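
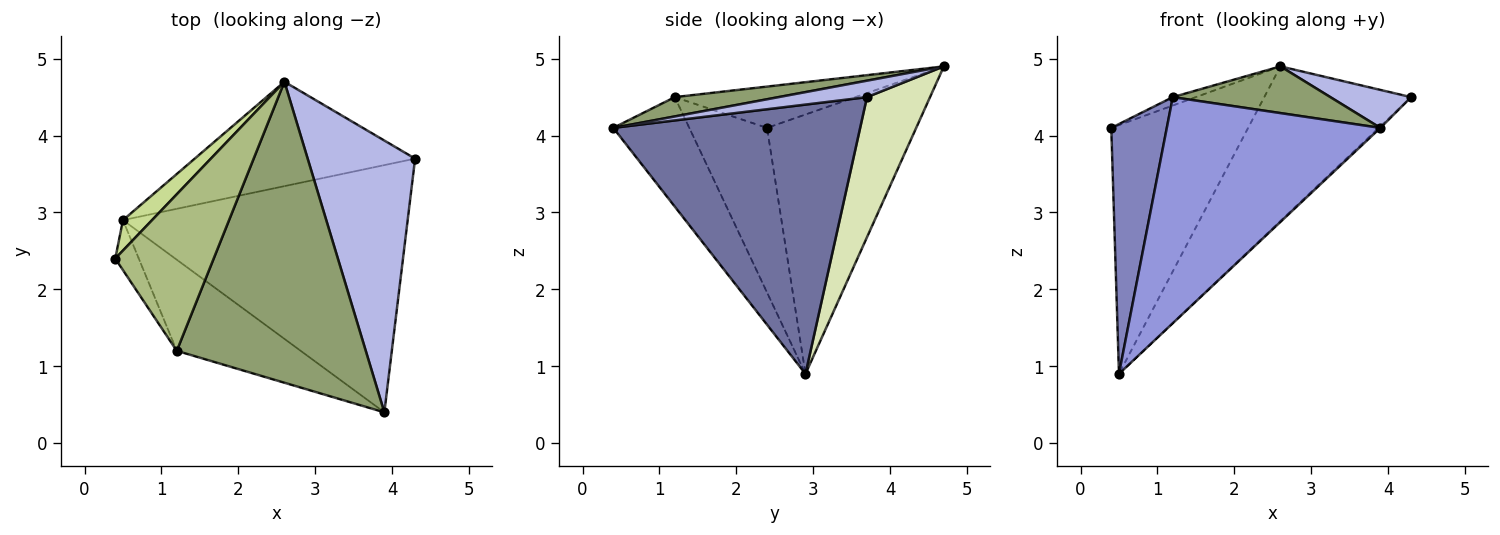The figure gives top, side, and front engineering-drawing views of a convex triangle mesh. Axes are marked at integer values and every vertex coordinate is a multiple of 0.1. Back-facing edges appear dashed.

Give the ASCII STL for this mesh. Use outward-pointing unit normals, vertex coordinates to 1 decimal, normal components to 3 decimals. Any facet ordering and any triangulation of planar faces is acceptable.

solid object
 facet normal 0.687 0.005 -0.726
  outer loop
   vertex 0.5 2.9 0.9
   vertex 4.3 3.7 4.5
   vertex 3.9 0.4 4.1
  endloop
 endfacet
 facet normal -0.808 -0.577 -0.115
  outer loop
   vertex 1.2 1.2 4.5
   vertex 0.4 2.4 4.1
   vertex 0.5 2.9 0.9
  endloop
 endfacet
 facet normal -0.314 -0.881 -0.355
  outer loop
   vertex 1.2 1.2 4.5
   vertex 0.5 2.9 0.9
   vertex 3.9 0.4 4.1
  endloop
 endfacet
 facet normal 0.150 -0.137 0.979
  outer loop
   vertex 2.6 4.7 4.9
   vertex 3.9 0.4 4.1
   vertex 4.3 3.7 4.5
  endloop
 endfacet
 facet normal 0.100 -0.153 0.983
  outer loop
   vertex 2.6 4.7 4.9
   vertex 1.2 1.2 4.5
   vertex 3.9 0.4 4.1
  endloop
 endfacet
 facet normal -0.386 0.049 0.921
  outer loop
   vertex 2.6 4.7 4.9
   vertex 0.4 2.4 4.1
   vertex 1.2 1.2 4.5
  endloop
 endfacet
 facet normal -0.734 0.674 0.082
  outer loop
   vertex 2.6 4.7 4.9
   vertex 0.5 2.9 0.9
   vertex 0.4 2.4 4.1
  endloop
 endfacet
 facet normal 0.335 0.781 -0.527
  outer loop
   vertex 2.6 4.7 4.9
   vertex 4.3 3.7 4.5
   vertex 0.5 2.9 0.9
  endloop
 endfacet
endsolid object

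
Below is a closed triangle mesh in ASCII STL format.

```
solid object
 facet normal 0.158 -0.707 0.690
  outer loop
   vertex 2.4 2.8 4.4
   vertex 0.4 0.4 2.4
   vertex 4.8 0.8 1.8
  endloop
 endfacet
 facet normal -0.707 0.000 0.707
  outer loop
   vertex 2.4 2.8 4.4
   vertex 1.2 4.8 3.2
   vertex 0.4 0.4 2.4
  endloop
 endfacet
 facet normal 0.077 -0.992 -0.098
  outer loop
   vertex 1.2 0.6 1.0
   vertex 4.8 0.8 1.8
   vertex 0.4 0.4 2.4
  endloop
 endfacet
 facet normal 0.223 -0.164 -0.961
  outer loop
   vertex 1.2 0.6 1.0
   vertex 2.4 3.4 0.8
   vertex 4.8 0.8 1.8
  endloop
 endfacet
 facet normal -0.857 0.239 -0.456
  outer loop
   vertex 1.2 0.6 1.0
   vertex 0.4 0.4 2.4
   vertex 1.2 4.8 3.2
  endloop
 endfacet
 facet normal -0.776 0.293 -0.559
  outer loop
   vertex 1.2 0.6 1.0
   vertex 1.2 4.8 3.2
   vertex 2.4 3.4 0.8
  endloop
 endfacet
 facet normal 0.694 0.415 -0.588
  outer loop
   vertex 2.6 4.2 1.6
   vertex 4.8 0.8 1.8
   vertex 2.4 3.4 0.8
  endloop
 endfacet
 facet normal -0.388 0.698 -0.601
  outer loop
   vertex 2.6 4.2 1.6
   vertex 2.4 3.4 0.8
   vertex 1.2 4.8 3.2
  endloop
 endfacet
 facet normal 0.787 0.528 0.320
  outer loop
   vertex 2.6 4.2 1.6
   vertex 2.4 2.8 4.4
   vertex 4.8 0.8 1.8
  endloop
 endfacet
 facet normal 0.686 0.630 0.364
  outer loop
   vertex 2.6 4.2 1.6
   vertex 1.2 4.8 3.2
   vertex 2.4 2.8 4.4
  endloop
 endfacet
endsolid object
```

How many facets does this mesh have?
10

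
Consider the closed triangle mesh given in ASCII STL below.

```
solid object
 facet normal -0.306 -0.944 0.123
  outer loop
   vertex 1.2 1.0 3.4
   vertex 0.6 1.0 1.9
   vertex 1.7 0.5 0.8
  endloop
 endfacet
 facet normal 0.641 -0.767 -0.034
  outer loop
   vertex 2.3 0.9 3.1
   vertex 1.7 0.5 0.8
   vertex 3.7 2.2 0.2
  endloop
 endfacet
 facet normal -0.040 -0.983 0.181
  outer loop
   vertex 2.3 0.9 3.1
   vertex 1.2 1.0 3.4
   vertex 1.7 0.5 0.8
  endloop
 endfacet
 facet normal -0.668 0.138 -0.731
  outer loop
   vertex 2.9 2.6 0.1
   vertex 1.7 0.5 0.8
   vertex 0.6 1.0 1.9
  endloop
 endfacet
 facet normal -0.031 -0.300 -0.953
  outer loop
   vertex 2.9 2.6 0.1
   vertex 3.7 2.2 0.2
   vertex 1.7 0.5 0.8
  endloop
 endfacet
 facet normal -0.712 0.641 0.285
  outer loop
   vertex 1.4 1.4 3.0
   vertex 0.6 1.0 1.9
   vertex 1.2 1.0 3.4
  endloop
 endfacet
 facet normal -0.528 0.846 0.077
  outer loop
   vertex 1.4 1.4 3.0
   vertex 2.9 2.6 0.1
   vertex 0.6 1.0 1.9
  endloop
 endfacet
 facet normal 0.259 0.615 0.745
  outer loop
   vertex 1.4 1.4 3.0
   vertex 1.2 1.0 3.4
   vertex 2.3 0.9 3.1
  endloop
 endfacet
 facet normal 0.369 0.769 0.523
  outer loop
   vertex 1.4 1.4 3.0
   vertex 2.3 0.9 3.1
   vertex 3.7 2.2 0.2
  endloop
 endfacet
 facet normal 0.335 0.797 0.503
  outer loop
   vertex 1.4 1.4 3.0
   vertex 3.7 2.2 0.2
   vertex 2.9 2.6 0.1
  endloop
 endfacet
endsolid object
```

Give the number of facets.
10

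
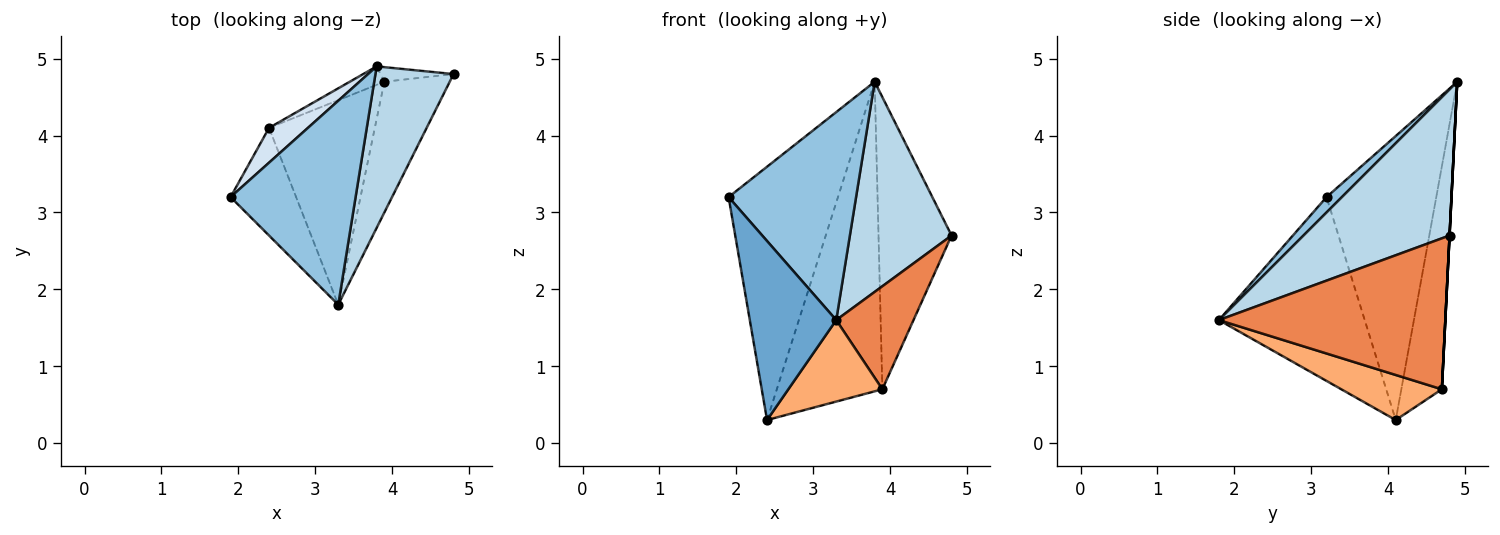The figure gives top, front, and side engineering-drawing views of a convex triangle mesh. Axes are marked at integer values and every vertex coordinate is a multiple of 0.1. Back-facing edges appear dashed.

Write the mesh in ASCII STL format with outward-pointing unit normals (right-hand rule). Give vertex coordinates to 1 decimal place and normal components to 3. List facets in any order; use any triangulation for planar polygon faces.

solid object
 facet normal -0.822 -0.487 -0.293
  outer loop
   vertex 2.4 4.1 0.3
   vertex 3.3 1.8 1.6
   vertex 1.9 3.2 3.2
  endloop
 endfacet
 facet normal 0.086 -0.711 0.698
  outer loop
   vertex 3.8 4.9 4.7
   vertex 1.9 3.2 3.2
   vertex 3.3 1.8 1.6
  endloop
 endfacet
 facet normal 0.752 -0.523 0.402
  outer loop
   vertex 3.8 4.9 4.7
   vertex 3.3 1.8 1.6
   vertex 4.8 4.8 2.7
  endloop
 endfacet
 facet normal -0.705 0.703 0.097
  outer loop
   vertex 3.8 4.9 4.7
   vertex 2.4 4.1 0.3
   vertex 1.9 3.2 3.2
  endloop
 endfacet
 facet normal 0.876 -0.299 -0.379
  outer loop
   vertex 3.9 4.7 0.7
   vertex 4.8 4.8 2.7
   vertex 3.3 1.8 1.6
  endloop
 endfacet
 facet normal 0.368 -0.344 -0.864
  outer loop
   vertex 3.9 4.7 0.7
   vertex 3.3 1.8 1.6
   vertex 2.4 4.1 0.3
  endloop
 endfacet
 facet normal 0.000 0.999 -0.050
  outer loop
   vertex 3.9 4.7 0.7
   vertex 3.8 4.9 4.7
   vertex 4.8 4.8 2.7
  endloop
 endfacet
 facet normal -0.358 0.932 -0.056
  outer loop
   vertex 3.9 4.7 0.7
   vertex 2.4 4.1 0.3
   vertex 3.8 4.9 4.7
  endloop
 endfacet
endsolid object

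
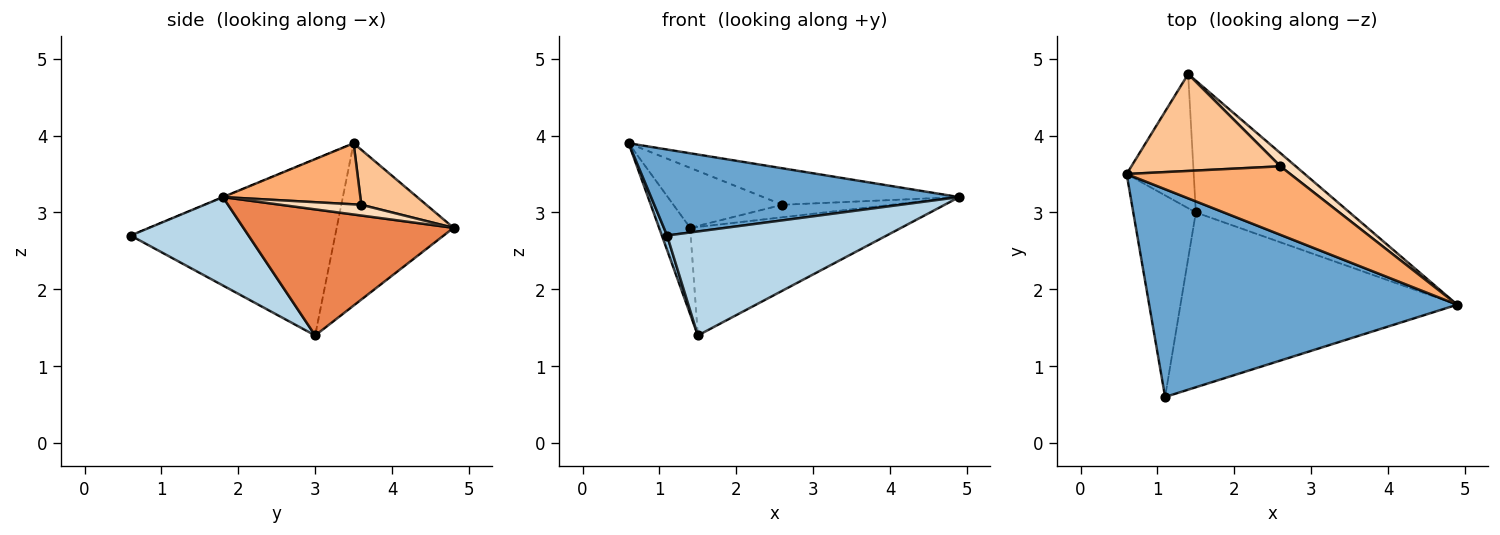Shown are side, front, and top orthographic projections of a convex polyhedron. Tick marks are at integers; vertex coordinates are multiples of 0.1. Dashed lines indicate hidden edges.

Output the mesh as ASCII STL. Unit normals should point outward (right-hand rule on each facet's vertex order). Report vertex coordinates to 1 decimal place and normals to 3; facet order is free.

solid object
 facet normal -0.001 -0.382 0.924
  outer loop
   vertex 1.1 0.6 2.7
   vertex 4.9 1.8 3.2
   vertex 0.6 3.5 3.9
  endloop
 endfacet
 facet normal -0.942 -0.024 -0.334
  outer loop
   vertex 1.5 3.0 1.4
   vertex 1.1 0.6 2.7
   vertex 0.6 3.5 3.9
  endloop
 endfacet
 facet normal 0.265 -0.493 -0.829
  outer loop
   vertex 1.5 3.0 1.4
   vertex 4.9 1.8 3.2
   vertex 1.1 0.6 2.7
  endloop
 endfacet
 facet normal -0.898 0.239 -0.371
  outer loop
   vertex 1.4 4.8 2.8
   vertex 1.5 3.0 1.4
   vertex 0.6 3.5 3.9
  endloop
 endfacet
 facet normal 0.535 0.537 -0.652
  outer loop
   vertex 1.4 4.8 2.8
   vertex 4.9 1.8 3.2
   vertex 1.5 3.0 1.4
  endloop
 endfacet
 facet normal 0.313 0.446 0.838
  outer loop
   vertex 2.6 3.6 3.1
   vertex 0.6 3.5 3.9
   vertex 4.9 1.8 3.2
  endloop
 endfacet
 facet normal 0.299 0.502 0.811
  outer loop
   vertex 2.6 3.6 3.1
   vertex 1.4 4.8 2.8
   vertex 0.6 3.5 3.9
  endloop
 endfacet
 facet normal 0.453 0.614 0.647
  outer loop
   vertex 2.6 3.6 3.1
   vertex 4.9 1.8 3.2
   vertex 1.4 4.8 2.8
  endloop
 endfacet
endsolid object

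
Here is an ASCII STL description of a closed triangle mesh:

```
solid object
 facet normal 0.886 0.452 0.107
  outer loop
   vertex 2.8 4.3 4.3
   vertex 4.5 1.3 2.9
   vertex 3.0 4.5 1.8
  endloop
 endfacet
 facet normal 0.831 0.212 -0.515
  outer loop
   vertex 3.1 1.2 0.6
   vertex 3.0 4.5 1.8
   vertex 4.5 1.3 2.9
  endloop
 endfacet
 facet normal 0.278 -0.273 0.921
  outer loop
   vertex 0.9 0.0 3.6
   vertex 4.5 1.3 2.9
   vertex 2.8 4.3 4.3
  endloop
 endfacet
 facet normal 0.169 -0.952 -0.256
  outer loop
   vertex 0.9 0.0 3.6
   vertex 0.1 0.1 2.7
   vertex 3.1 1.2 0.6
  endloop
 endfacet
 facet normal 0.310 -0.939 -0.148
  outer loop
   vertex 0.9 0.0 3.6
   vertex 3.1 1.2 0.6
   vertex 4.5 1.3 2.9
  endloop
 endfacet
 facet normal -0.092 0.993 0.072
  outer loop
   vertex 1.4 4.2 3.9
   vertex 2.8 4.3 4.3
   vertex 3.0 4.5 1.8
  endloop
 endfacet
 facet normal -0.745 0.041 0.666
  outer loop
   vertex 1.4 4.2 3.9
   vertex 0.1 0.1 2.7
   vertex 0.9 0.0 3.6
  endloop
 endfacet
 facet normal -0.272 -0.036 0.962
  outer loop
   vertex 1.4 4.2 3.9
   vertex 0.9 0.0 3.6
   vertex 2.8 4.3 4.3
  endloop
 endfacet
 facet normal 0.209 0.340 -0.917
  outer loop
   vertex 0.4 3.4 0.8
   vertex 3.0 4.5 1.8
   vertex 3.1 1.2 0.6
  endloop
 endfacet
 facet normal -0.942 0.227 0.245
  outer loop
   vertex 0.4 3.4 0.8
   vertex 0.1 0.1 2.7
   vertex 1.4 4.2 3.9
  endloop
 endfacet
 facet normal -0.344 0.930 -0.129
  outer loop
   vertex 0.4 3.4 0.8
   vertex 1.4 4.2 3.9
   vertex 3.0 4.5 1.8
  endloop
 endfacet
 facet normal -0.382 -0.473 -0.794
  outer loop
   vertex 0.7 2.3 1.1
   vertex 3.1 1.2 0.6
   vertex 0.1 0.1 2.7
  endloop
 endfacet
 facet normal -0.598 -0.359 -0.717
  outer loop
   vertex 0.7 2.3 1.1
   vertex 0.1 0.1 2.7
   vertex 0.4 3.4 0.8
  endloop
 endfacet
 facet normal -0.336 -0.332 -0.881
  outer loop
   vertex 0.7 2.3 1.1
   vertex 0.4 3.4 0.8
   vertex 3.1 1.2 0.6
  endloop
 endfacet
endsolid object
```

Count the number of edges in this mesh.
21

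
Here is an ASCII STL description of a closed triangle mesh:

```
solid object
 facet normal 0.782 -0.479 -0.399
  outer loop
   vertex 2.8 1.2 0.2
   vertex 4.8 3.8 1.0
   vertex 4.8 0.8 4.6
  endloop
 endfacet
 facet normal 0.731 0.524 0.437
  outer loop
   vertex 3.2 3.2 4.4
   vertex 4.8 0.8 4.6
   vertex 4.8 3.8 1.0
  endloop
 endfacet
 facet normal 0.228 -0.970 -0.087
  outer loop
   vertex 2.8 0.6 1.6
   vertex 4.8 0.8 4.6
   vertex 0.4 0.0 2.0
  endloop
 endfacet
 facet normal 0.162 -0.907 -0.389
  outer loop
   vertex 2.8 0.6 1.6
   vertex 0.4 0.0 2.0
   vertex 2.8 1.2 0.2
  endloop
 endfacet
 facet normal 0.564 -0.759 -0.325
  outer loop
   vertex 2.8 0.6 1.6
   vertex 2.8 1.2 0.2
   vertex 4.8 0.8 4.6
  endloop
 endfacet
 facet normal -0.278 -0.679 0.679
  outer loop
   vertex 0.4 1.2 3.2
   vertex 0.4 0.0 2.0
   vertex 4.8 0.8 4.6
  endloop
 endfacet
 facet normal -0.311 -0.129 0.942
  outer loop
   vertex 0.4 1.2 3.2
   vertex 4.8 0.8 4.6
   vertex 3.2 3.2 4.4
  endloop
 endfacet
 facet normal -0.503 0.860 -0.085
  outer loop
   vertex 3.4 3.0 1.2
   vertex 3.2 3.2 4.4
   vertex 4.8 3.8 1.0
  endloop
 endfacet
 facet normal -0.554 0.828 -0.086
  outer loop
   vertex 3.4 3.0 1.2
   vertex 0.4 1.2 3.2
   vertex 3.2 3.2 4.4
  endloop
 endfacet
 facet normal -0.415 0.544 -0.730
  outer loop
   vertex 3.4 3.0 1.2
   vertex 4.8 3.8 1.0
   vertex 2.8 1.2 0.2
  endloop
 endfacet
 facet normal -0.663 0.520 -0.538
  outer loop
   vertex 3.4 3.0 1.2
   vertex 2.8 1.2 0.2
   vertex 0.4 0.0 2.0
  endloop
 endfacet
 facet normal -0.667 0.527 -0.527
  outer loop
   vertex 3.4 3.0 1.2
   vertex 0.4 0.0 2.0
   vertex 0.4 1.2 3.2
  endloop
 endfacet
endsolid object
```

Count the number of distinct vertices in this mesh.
8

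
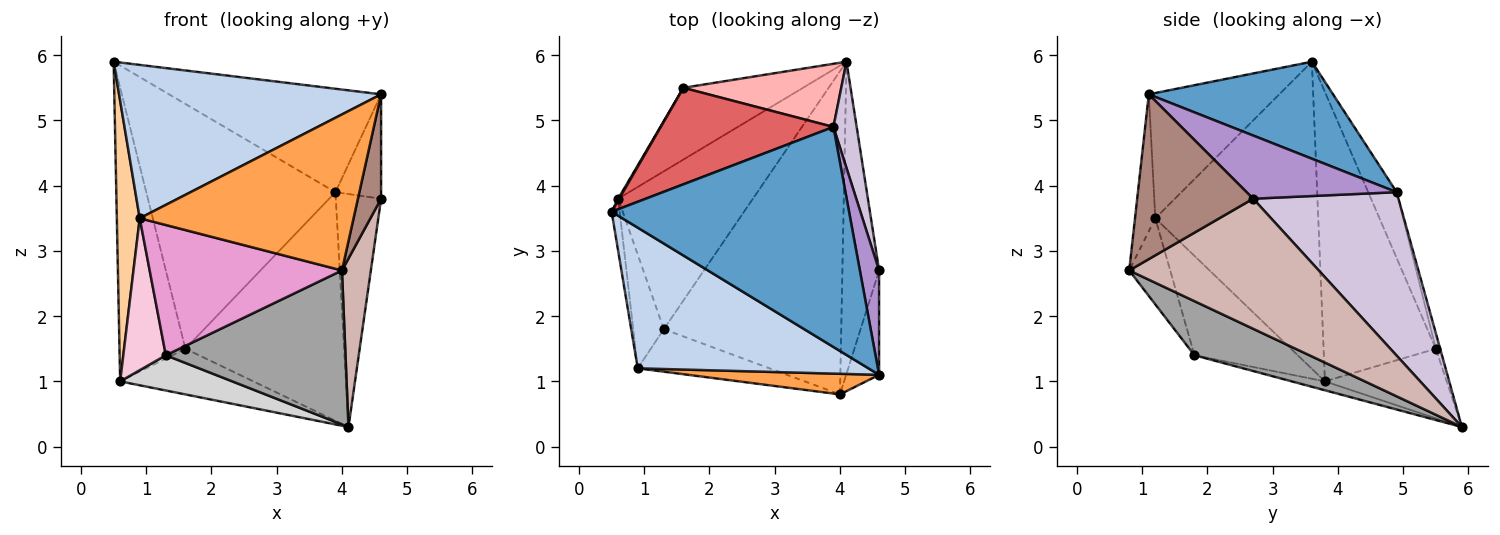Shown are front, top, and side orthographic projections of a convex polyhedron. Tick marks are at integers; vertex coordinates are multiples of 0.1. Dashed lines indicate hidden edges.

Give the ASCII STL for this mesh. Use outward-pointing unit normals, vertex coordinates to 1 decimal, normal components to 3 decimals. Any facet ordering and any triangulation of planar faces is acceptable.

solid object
 facet normal 0.347 0.399 0.849
  outer loop
   vertex 3.9 4.9 3.9
   vertex 0.5 3.6 5.9
   vertex 4.6 1.1 5.4
  endloop
 endfacet
 facet normal -0.345 -0.692 0.634
  outer loop
   vertex 0.9 1.2 3.5
   vertex 4.6 1.1 5.4
   vertex 0.5 3.6 5.9
  endloop
 endfacet
 facet normal -0.094 -0.987 0.130
  outer loop
   vertex 0.9 1.2 3.5
   vertex 4.0 0.8 2.7
   vertex 4.6 1.1 5.4
  endloop
 endfacet
 facet normal -0.990 -0.139 -0.026
  outer loop
   vertex 0.9 1.2 3.5
   vertex 0.5 3.6 5.9
   vertex 0.6 3.8 1.0
  endloop
 endfacet
 facet normal -0.862 0.506 0.003
  outer loop
   vertex 1.6 5.5 1.5
   vertex 0.6 3.8 1.0
   vertex 0.5 3.6 5.9
  endloop
 endfacet
 facet normal -0.441 0.482 -0.757
  outer loop
   vertex 1.6 5.5 1.5
   vertex 4.1 5.9 0.3
   vertex 0.6 3.8 1.0
  endloop
 endfacet
 facet normal -0.139 0.921 0.363
  outer loop
   vertex 1.6 5.5 1.5
   vertex 0.5 3.6 5.9
   vertex 3.9 4.9 3.9
  endloop
 endfacet
 facet normal -0.026 0.964 0.266
  outer loop
   vertex 1.6 5.5 1.5
   vertex 3.9 4.9 3.9
   vertex 4.1 5.9 0.3
  endloop
 endfacet
 facet normal 0.919 0.280 0.280
  outer loop
   vertex 4.6 2.7 3.8
   vertex 3.9 4.9 3.9
   vertex 4.6 1.1 5.4
  endloop
 endfacet
 facet normal 0.946 0.295 0.134
  outer loop
   vertex 4.6 2.7 3.8
   vertex 4.1 5.9 0.3
   vertex 3.9 4.9 3.9
  endloop
 endfacet
 facet normal 0.962 -0.192 -0.192
  outer loop
   vertex 4.6 2.7 3.8
   vertex 4.6 1.1 5.4
   vertex 4.0 0.8 2.7
  endloop
 endfacet
 facet normal 0.952 -0.145 -0.269
  outer loop
   vertex 4.6 2.7 3.8
   vertex 4.0 0.8 2.7
   vertex 4.1 5.9 0.3
  endloop
 endfacet
 facet normal -0.199 -0.932 -0.304
  outer loop
   vertex 1.3 1.8 1.4
   vertex 4.0 0.8 2.7
   vertex 0.9 1.2 3.5
  endloop
 endfacet
 facet normal -0.889 -0.366 -0.274
  outer loop
   vertex 1.3 1.8 1.4
   vertex 0.9 1.2 3.5
   vertex 0.6 3.8 1.0
  endloop
 endfacet
 facet normal 0.265 -0.415 -0.870
  outer loop
   vertex 1.3 1.8 1.4
   vertex 4.1 5.9 0.3
   vertex 4.0 0.8 2.7
  endloop
 endfacet
 facet normal -0.064 -0.217 -0.974
  outer loop
   vertex 1.3 1.8 1.4
   vertex 0.6 3.8 1.0
   vertex 4.1 5.9 0.3
  endloop
 endfacet
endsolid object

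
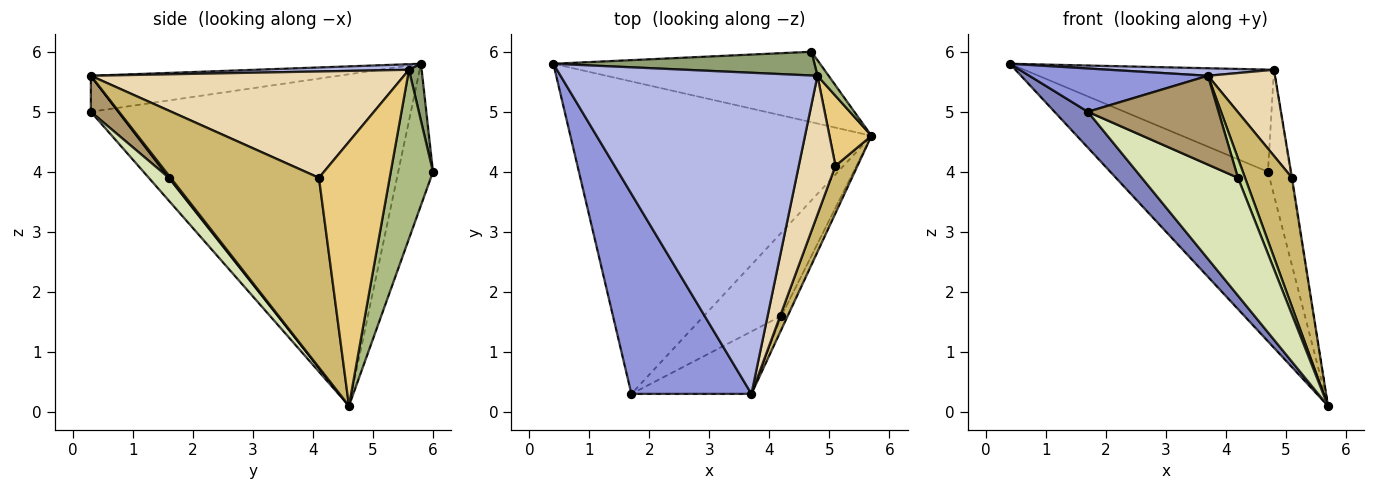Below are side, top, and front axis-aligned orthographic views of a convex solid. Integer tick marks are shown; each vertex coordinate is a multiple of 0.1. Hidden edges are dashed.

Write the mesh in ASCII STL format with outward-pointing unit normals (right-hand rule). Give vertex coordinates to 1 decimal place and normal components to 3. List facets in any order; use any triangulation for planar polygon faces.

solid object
 facet normal -0.199 0.905 -0.376
  outer loop
   vertex 4.7 6.0 4.0
   vertex 5.7 4.6 0.1
   vertex 0.4 5.8 5.8
  endloop
 endfacet
 facet normal -0.738 -0.077 -0.670
  outer loop
   vertex 1.7 0.3 5.0
   vertex 0.4 5.8 5.8
   vertex 5.7 4.6 0.1
  endloop
 endfacet
 facet normal -0.281 -0.203 0.938
  outer loop
   vertex 1.7 0.3 5.0
   vertex 3.7 0.3 5.6
   vertex 0.4 5.8 5.8
  endloop
 endfacet
 facet normal 0.022 -0.023 0.999
  outer loop
   vertex 4.8 5.6 5.7
   vertex 0.4 5.8 5.8
   vertex 3.7 0.3 5.6
  endloop
 endfacet
 facet normal 0.049 0.973 0.226
  outer loop
   vertex 4.8 5.6 5.7
   vertex 4.7 6.0 4.0
   vertex 0.4 5.8 5.8
  endloop
 endfacet
 facet normal 0.882 0.468 0.058
  outer loop
   vertex 4.8 5.6 5.7
   vertex 5.7 4.6 0.1
   vertex 4.7 6.0 4.0
  endloop
 endfacet
 facet normal 0.198 -0.806 -0.558
  outer loop
   vertex 4.2 1.6 3.9
   vertex 5.7 4.6 0.1
   vertex 3.7 0.3 5.6
  endloop
 endfacet
 facet normal 0.168 -0.805 -0.569
  outer loop
   vertex 4.2 1.6 3.9
   vertex 1.7 0.3 5.0
   vertex 5.7 4.6 0.1
  endloop
 endfacet
 facet normal 0.170 -0.806 -0.567
  outer loop
   vertex 4.2 1.6 3.9
   vertex 3.7 0.3 5.6
   vertex 1.7 0.3 5.0
  endloop
 endfacet
 facet normal 0.948 -0.300 0.110
  outer loop
   vertex 5.1 4.1 3.9
   vertex 3.7 0.3 5.6
   vertex 5.7 4.6 0.1
  endloop
 endfacet
 facet normal 0.988 0.009 0.157
  outer loop
   vertex 5.1 4.1 3.9
   vertex 5.7 4.6 0.1
   vertex 4.8 5.6 5.7
  endloop
 endfacet
 facet normal 0.927 -0.198 0.320
  outer loop
   vertex 5.1 4.1 3.9
   vertex 4.8 5.6 5.7
   vertex 3.7 0.3 5.6
  endloop
 endfacet
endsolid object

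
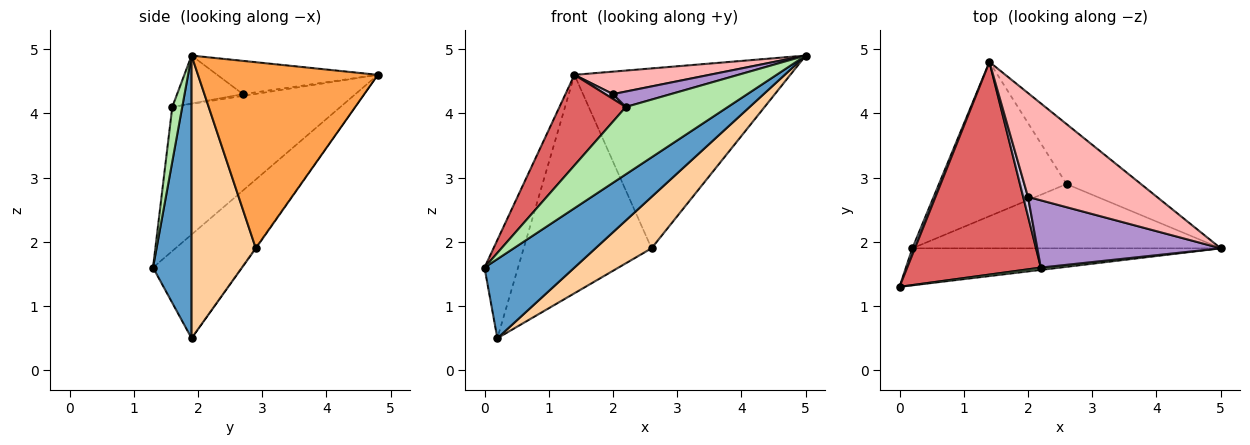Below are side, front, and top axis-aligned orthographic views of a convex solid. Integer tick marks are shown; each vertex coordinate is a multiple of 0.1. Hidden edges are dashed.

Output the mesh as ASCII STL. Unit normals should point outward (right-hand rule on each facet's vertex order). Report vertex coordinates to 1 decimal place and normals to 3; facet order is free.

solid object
 facet normal 0.362 -0.844 -0.395
  outer loop
   vertex 0.2 1.9 0.5
   vertex 5.0 1.9 4.9
   vertex 0.0 1.3 1.6
  endloop
 endfacet
 facet normal -0.935 0.354 0.023
  outer loop
   vertex 0.2 1.9 0.5
   vertex 0.0 1.3 1.6
   vertex 1.4 4.8 4.6
  endloop
 endfacet
 facet normal 0.620 0.744 -0.248
  outer loop
   vertex 2.6 2.9 1.9
   vertex 1.4 4.8 4.6
   vertex 5.0 1.9 4.9
  endloop
 endfacet
 facet normal 0.582 -0.508 -0.635
  outer loop
   vertex 2.6 2.9 1.9
   vertex 5.0 1.9 4.9
   vertex 0.2 1.9 0.5
  endloop
 endfacet
 facet normal -0.004 0.817 -0.577
  outer loop
   vertex 2.6 2.9 1.9
   vertex 0.2 1.9 0.5
   vertex 1.4 4.8 4.6
  endloop
 endfacet
 facet normal 0.097 -0.995 0.034
  outer loop
   vertex 2.2 1.6 4.1
   vertex 0.0 1.3 1.6
   vertex 5.0 1.9 4.9
  endloop
 endfacet
 facet normal -0.704 -0.278 0.653
  outer loop
   vertex 2.2 1.6 4.1
   vertex 1.4 4.8 4.6
   vertex 0.0 1.3 1.6
  endloop
 endfacet
 facet normal -0.244 -0.205 0.948
  outer loop
   vertex 2.0 2.7 4.3
   vertex 5.0 1.9 4.9
   vertex 1.4 4.8 4.6
  endloop
 endfacet
 facet normal -0.247 -0.217 0.945
  outer loop
   vertex 2.0 2.7 4.3
   vertex 2.2 1.6 4.1
   vertex 5.0 1.9 4.9
  endloop
 endfacet
 facet normal -0.342 -0.228 0.912
  outer loop
   vertex 2.0 2.7 4.3
   vertex 1.4 4.8 4.6
   vertex 2.2 1.6 4.1
  endloop
 endfacet
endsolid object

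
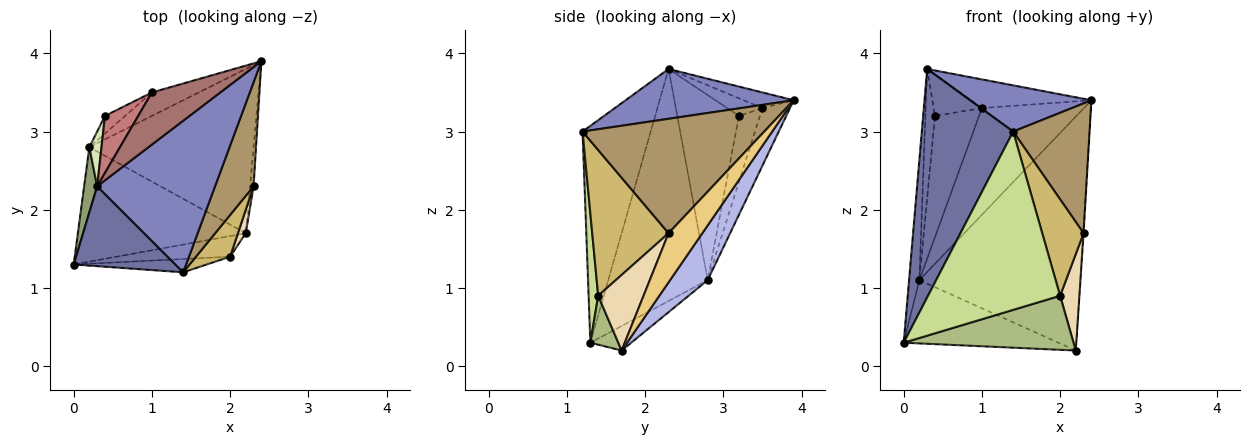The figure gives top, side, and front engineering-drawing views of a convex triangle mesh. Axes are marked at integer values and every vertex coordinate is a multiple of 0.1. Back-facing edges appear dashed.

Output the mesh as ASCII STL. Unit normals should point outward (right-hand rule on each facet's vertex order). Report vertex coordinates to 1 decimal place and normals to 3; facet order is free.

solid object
 facet normal -0.576 -0.772 0.270
  outer loop
   vertex 0.3 2.3 3.8
   vertex 0.0 1.3 0.3
   vertex 1.4 1.2 3.0
  endloop
 endfacet
 facet normal 0.375 -0.270 0.887
  outer loop
   vertex 0.3 2.3 3.8
   vertex 1.4 1.2 3.0
   vertex 2.4 3.9 3.4
  endloop
 endfacet
 facet normal -0.127 0.480 -0.868
  outer loop
   vertex 0.2 2.8 1.1
   vertex 2.2 1.7 0.2
   vertex 0.0 1.3 0.3
  endloop
 endfacet
 facet normal 0.188 0.804 -0.564
  outer loop
   vertex 0.2 2.8 1.1
   vertex 2.4 3.9 3.4
   vertex 2.2 1.7 0.2
  endloop
 endfacet
 facet normal -0.993 0.103 0.056
  outer loop
   vertex 0.2 2.8 1.1
   vertex 0.0 1.3 0.3
   vertex 0.3 2.3 3.8
  endloop
 endfacet
 facet normal 0.152 -0.923 -0.352
  outer loop
   vertex 2.0 1.4 0.9
   vertex 0.0 1.3 0.3
   vertex 2.2 1.7 0.2
  endloop
 endfacet
 facet normal 0.072 -0.995 -0.074
  outer loop
   vertex 2.0 1.4 0.9
   vertex 1.4 1.2 3.0
   vertex 0.0 1.3 0.3
  endloop
 endfacet
 facet normal -0.986 0.153 0.065
  outer loop
   vertex 0.4 3.2 3.2
   vertex 0.2 2.8 1.1
   vertex 0.3 2.3 3.8
  endloop
 endfacet
 facet normal 0.880 -0.370 0.296
  outer loop
   vertex 2.3 2.3 1.7
   vertex 2.4 3.9 3.4
   vertex 1.4 1.2 3.0
  endloop
 endfacet
 facet normal 0.861 -0.466 0.202
  outer loop
   vertex 2.3 2.3 1.7
   vertex 1.4 1.2 3.0
   vertex 2.0 1.4 0.9
  endloop
 endfacet
 facet normal 0.997 0.014 -0.072
  outer loop
   vertex 2.3 2.3 1.7
   vertex 2.2 1.7 0.2
   vertex 2.4 3.9 3.4
  endloop
 endfacet
 facet normal 0.916 -0.390 0.095
  outer loop
   vertex 2.3 2.3 1.7
   vertex 2.0 1.4 0.9
   vertex 2.2 1.7 0.2
  endloop
 endfacet
 facet normal -0.196 0.473 0.859
  outer loop
   vertex 1.0 3.5 3.3
   vertex 0.3 2.3 3.8
   vertex 2.4 3.9 3.4
  endloop
 endfacet
 facet normal -0.394 0.540 0.744
  outer loop
   vertex 1.0 3.5 3.3
   vertex 0.4 3.2 3.2
   vertex 0.3 2.3 3.8
  endloop
 endfacet
 facet normal -0.255 0.944 -0.208
  outer loop
   vertex 1.0 3.5 3.3
   vertex 2.4 3.9 3.4
   vertex 0.2 2.8 1.1
  endloop
 endfacet
 facet normal -0.426 0.895 -0.130
  outer loop
   vertex 1.0 3.5 3.3
   vertex 0.2 2.8 1.1
   vertex 0.4 3.2 3.2
  endloop
 endfacet
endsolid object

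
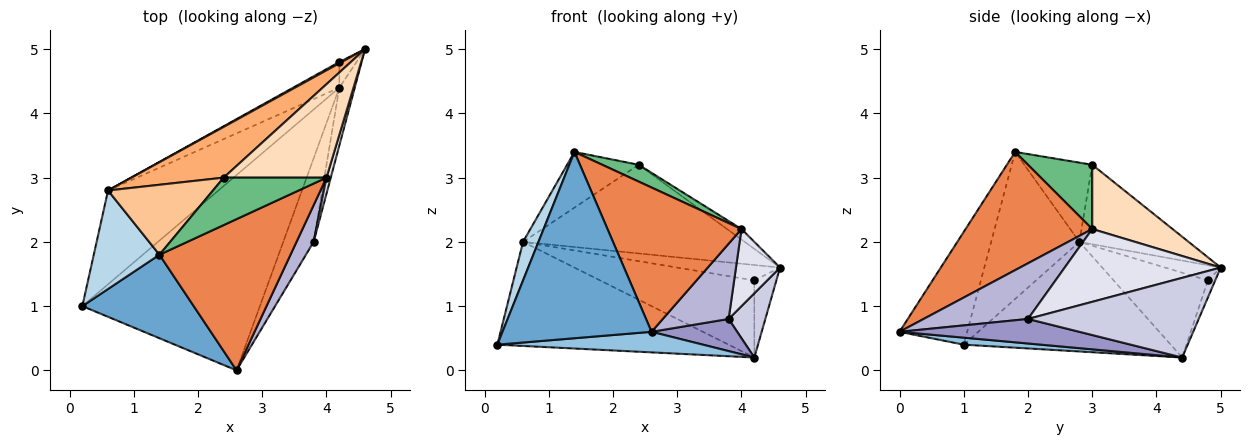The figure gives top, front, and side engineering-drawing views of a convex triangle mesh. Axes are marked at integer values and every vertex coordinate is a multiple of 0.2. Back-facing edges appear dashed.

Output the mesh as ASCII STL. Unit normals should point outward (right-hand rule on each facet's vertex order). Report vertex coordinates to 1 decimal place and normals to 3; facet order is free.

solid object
 facet normal -0.383 -0.843 0.378
  outer loop
   vertex 1.4 1.8 3.4
   vertex 0.2 1.0 0.4
   vertex 2.6 0.0 0.6
  endloop
 endfacet
 facet normal 0.039 -0.105 -0.994
  outer loop
   vertex 4.2 4.4 0.2
   vertex 2.6 0.0 0.6
   vertex 0.2 1.0 0.4
  endloop
 endfacet
 facet normal -0.902 -0.158 0.403
  outer loop
   vertex 0.6 2.8 2.0
   vertex 0.2 1.0 0.4
   vertex 1.4 1.8 3.4
  endloop
 endfacet
 facet normal -0.554 0.619 -0.557
  outer loop
   vertex 0.6 2.8 2.0
   vertex 4.2 4.4 0.2
   vertex 0.2 1.0 0.4
  endloop
 endfacet
 facet normal 0.546 -0.578 0.606
  outer loop
   vertex 4.0 3.0 2.2
   vertex 1.4 1.8 3.4
   vertex 2.6 0.0 0.6
  endloop
 endfacet
 facet normal -0.393 0.798 0.457
  outer loop
   vertex 2.4 3.0 3.2
   vertex 4.6 5.0 1.6
   vertex 0.6 2.8 2.0
  endloop
 endfacet
 facet normal -0.509 0.536 0.674
  outer loop
   vertex 2.4 3.0 3.2
   vertex 0.6 2.8 2.0
   vertex 1.4 1.8 3.4
  endloop
 endfacet
 facet normal 0.528 0.095 0.844
  outer loop
   vertex 2.4 3.0 3.2
   vertex 4.0 3.0 2.2
   vertex 4.6 5.0 1.6
  endloop
 endfacet
 facet normal 0.508 -0.288 0.812
  outer loop
   vertex 2.4 3.0 3.2
   vertex 1.4 1.8 3.4
   vertex 4.0 3.0 2.2
  endloop
 endfacet
 facet normal -0.302 0.905 -0.302
  outer loop
   vertex 4.2 4.8 1.4
   vertex 4.6 5.0 1.6
   vertex 4.2 4.4 0.2
  endloop
 endfacet
 facet normal -0.475 0.877 0.073
  outer loop
   vertex 4.2 4.8 1.4
   vertex 0.6 2.8 2.0
   vertex 4.6 5.0 1.6
  endloop
 endfacet
 facet normal -0.502 0.821 -0.274
  outer loop
   vertex 4.2 4.8 1.4
   vertex 4.2 4.4 0.2
   vertex 0.6 2.8 2.0
  endloop
 endfacet
 facet normal 0.602 -0.287 -0.745
  outer loop
   vertex 3.8 2.0 0.8
   vertex 2.6 0.0 0.6
   vertex 4.2 4.4 0.2
  endloop
 endfacet
 facet normal 0.819 -0.516 0.252
  outer loop
   vertex 3.8 2.0 0.8
   vertex 4.0 3.0 2.2
   vertex 2.6 0.0 0.6
  endloop
 endfacet
 facet normal 0.961 -0.207 -0.186
  outer loop
   vertex 3.8 2.0 0.8
   vertex 4.2 4.4 0.2
   vertex 4.6 5.0 1.6
  endloop
 endfacet
 facet normal 0.961 -0.271 0.057
  outer loop
   vertex 3.8 2.0 0.8
   vertex 4.6 5.0 1.6
   vertex 4.0 3.0 2.2
  endloop
 endfacet
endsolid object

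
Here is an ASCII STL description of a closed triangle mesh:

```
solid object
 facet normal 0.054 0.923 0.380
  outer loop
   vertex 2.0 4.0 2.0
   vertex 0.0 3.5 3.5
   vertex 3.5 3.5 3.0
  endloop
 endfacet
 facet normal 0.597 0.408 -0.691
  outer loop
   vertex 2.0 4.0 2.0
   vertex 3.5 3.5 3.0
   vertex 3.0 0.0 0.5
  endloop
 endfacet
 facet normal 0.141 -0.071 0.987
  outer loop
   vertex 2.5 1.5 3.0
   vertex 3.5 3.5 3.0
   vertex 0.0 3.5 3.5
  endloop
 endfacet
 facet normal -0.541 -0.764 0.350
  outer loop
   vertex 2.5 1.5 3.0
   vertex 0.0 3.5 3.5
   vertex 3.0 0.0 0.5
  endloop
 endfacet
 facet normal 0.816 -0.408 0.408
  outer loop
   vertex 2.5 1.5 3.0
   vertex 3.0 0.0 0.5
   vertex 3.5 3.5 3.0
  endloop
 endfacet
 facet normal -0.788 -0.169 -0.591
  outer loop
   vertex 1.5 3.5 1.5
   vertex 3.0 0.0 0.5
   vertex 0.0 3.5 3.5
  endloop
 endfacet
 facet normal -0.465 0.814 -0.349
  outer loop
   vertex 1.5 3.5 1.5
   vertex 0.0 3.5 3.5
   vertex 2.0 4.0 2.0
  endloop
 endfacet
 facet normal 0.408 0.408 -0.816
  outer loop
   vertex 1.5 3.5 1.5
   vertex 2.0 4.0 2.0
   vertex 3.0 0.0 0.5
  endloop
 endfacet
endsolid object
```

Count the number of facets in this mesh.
8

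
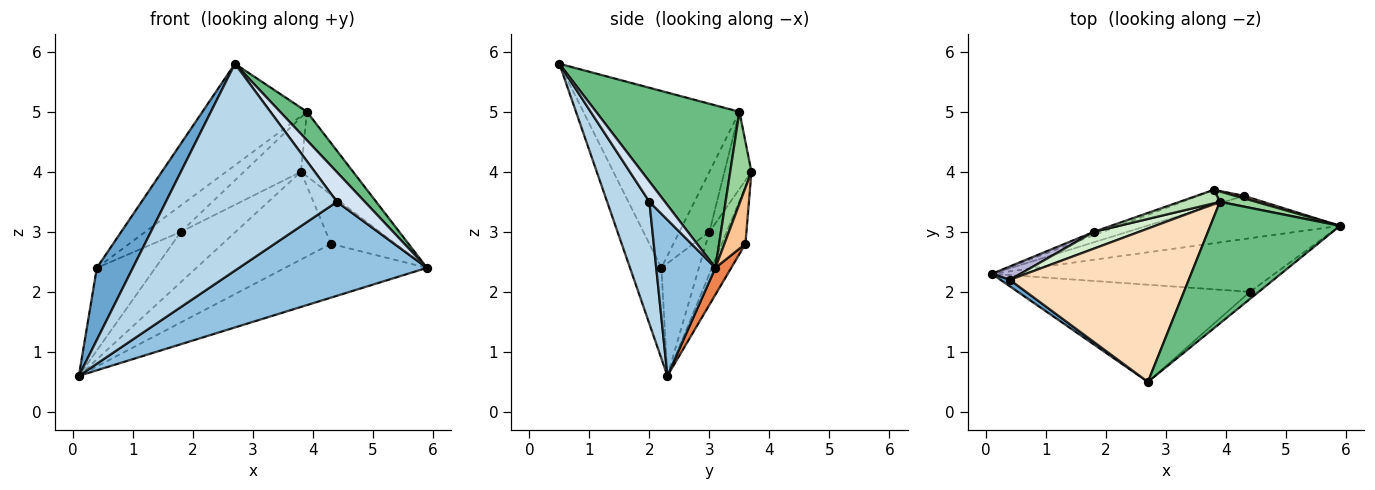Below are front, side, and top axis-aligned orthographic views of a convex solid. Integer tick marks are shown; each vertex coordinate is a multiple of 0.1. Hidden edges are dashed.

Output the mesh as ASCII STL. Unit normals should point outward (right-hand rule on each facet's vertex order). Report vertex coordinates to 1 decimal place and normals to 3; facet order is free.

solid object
 facet normal -0.656 -0.752 0.067
  outer loop
   vertex 0.4 2.2 2.4
   vertex 0.1 2.3 0.6
   vertex 2.7 0.5 5.8
  endloop
 endfacet
 facet normal 0.264 -0.838 -0.478
  outer loop
   vertex 4.4 2.0 3.5
   vertex 0.1 2.3 0.6
   vertex 5.9 3.1 2.4
  endloop
 endfacet
 facet normal 0.218 -0.883 -0.415
  outer loop
   vertex 4.4 2.0 3.5
   vertex 2.7 0.5 5.8
   vertex 0.1 2.3 0.6
  endloop
 endfacet
 facet normal 0.476 -0.855 -0.206
  outer loop
   vertex 4.4 2.0 3.5
   vertex 5.9 3.1 2.4
   vertex 2.7 0.5 5.8
  endloop
 endfacet
 facet normal 0.087 0.776 -0.624
  outer loop
   vertex 4.3 3.6 2.8
   vertex 5.9 3.1 2.4
   vertex 0.1 2.3 0.6
  endloop
 endfacet
 facet normal -0.210 0.963 -0.168
  outer loop
   vertex 4.3 3.6 2.8
   vertex 0.1 2.3 0.6
   vertex 3.8 3.7 4.0
  endloop
 endfacet
 facet normal 0.309 0.950 0.050
  outer loop
   vertex 4.3 3.6 2.8
   vertex 3.8 3.7 4.0
   vertex 5.9 3.1 2.4
  endloop
 endfacet
 facet normal -0.636 0.426 0.643
  outer loop
   vertex 3.9 3.5 5.0
   vertex 0.4 2.2 2.4
   vertex 2.7 0.5 5.8
  endloop
 endfacet
 facet normal 0.773 -0.145 0.617
  outer loop
   vertex 3.9 3.5 5.0
   vertex 2.7 0.5 5.8
   vertex 5.9 3.1 2.4
  endloop
 endfacet
 facet normal 0.373 0.916 0.146
  outer loop
   vertex 3.9 3.5 5.0
   vertex 5.9 3.1 2.4
   vertex 3.8 3.7 4.0
  endloop
 endfacet
 facet normal -0.418 0.882 0.218
  outer loop
   vertex 1.8 3.0 3.0
   vertex 3.9 3.5 5.0
   vertex 3.8 3.7 4.0
  endloop
 endfacet
 facet normal -0.580 0.687 0.437
  outer loop
   vertex 1.8 3.0 3.0
   vertex 0.4 2.2 2.4
   vertex 3.9 3.5 5.0
  endloop
 endfacet
 facet normal -0.301 0.952 -0.064
  outer loop
   vertex 1.8 3.0 3.0
   vertex 3.8 3.7 4.0
   vertex 0.1 2.3 0.6
  endloop
 endfacet
 facet normal -0.535 0.834 0.135
  outer loop
   vertex 1.8 3.0 3.0
   vertex 0.1 2.3 0.6
   vertex 0.4 2.2 2.4
  endloop
 endfacet
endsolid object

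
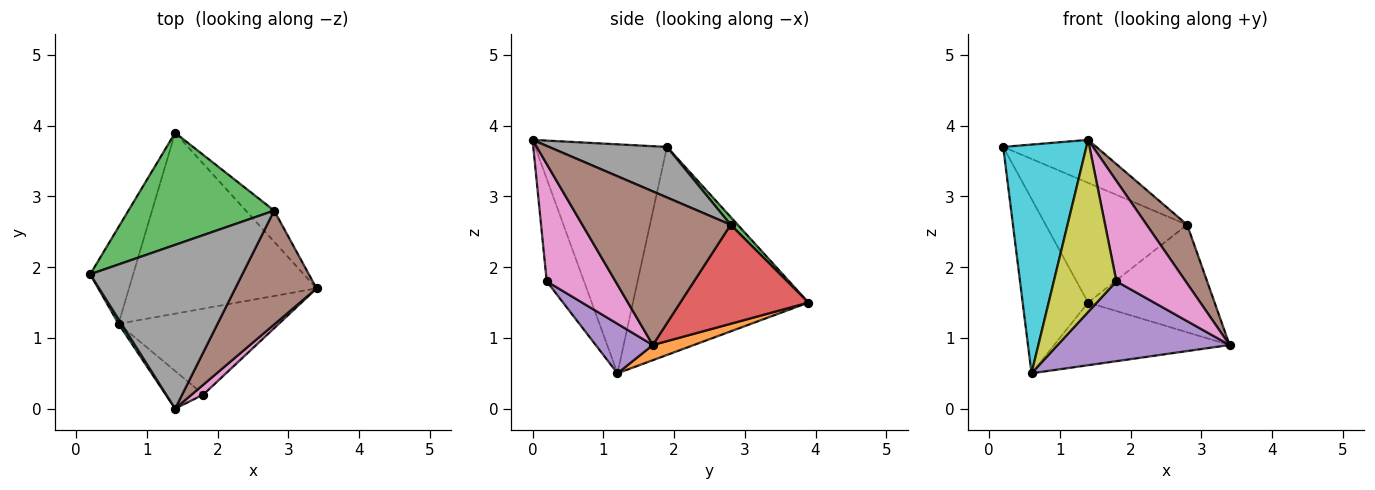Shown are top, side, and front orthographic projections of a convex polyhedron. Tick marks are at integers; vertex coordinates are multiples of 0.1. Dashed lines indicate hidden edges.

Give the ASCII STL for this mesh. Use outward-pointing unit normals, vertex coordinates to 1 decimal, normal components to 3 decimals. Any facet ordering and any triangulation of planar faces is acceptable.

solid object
 facet normal -0.920 0.343 -0.190
  outer loop
   vertex 0.6 1.2 0.5
   vertex 0.2 1.9 3.7
   vertex 1.4 3.9 1.5
  endloop
 endfacet
 facet normal 0.076 0.326 -0.942
  outer loop
   vertex 0.6 1.2 0.5
   vertex 1.4 3.9 1.5
   vertex 3.4 1.7 0.9
  endloop
 endfacet
 facet normal 0.036 0.729 0.683
  outer loop
   vertex 2.8 2.8 2.6
   vertex 1.4 3.9 1.5
   vertex 0.2 1.9 3.7
  endloop
 endfacet
 facet normal 0.697 0.688 -0.199
  outer loop
   vertex 2.8 2.8 2.6
   vertex 3.4 1.7 0.9
   vertex 1.4 3.9 1.5
  endloop
 endfacet
 facet normal 0.221 -0.664 -0.714
  outer loop
   vertex 1.8 0.2 1.8
   vertex 0.6 1.2 0.5
   vertex 3.4 1.7 0.9
  endloop
 endfacet
 facet normal 0.859 -0.235 0.455
  outer loop
   vertex 1.4 0.0 3.8
   vertex 3.4 1.7 0.9
   vertex 2.8 2.8 2.6
  endloop
 endfacet
 facet normal 0.703 -0.708 0.070
  outer loop
   vertex 1.4 0.0 3.8
   vertex 1.8 0.2 1.8
   vertex 3.4 1.7 0.9
  endloop
 endfacet
 facet normal 0.306 0.242 0.921
  outer loop
   vertex 1.4 0.0 3.8
   vertex 2.8 2.8 2.6
   vertex 0.2 1.9 3.7
  endloop
 endfacet
 facet normal -0.503 -0.844 -0.185
  outer loop
   vertex 1.4 0.0 3.8
   vertex 0.6 1.2 0.5
   vertex 1.8 0.2 1.8
  endloop
 endfacet
 facet normal -0.846 -0.534 0.011
  outer loop
   vertex 1.4 0.0 3.8
   vertex 0.2 1.9 3.7
   vertex 0.6 1.2 0.5
  endloop
 endfacet
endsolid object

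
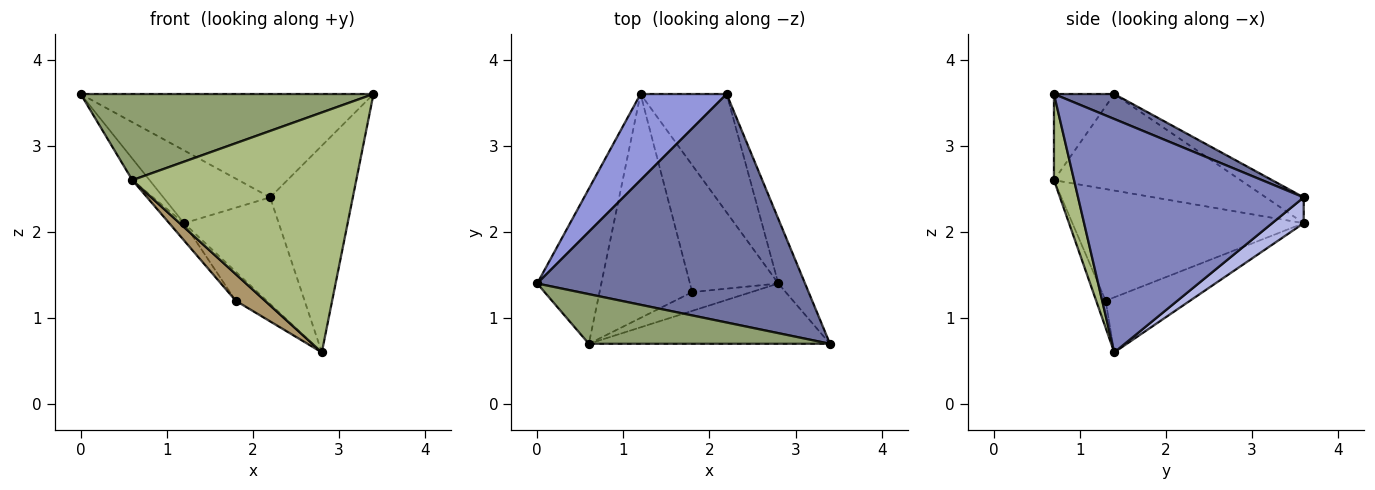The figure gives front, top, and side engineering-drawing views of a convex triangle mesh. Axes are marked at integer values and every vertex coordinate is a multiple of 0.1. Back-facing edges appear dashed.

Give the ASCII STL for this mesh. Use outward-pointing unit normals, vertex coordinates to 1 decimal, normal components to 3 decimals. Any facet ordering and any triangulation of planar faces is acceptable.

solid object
 facet normal 0.085 0.411 0.908
  outer loop
   vertex 2.2 3.6 2.4
   vertex 0.0 1.4 3.6
   vertex 3.4 0.7 3.6
  endloop
 endfacet
 facet normal 0.934 0.342 -0.107
  outer loop
   vertex 2.8 1.4 0.6
   vertex 2.2 3.6 2.4
   vertex 3.4 0.7 3.6
  endloop
 endfacet
 facet normal -0.223 0.629 0.744
  outer loop
   vertex 1.2 3.6 2.1
   vertex 0.0 1.4 3.6
   vertex 2.2 3.6 2.4
  endloop
 endfacet
 facet normal 0.218 0.653 -0.725
  outer loop
   vertex 1.2 3.6 2.1
   vertex 2.2 3.6 2.4
   vertex 2.8 1.4 0.6
  endloop
 endfacet
 facet normal -0.176 -0.853 0.492
  outer loop
   vertex 0.6 0.7 2.6
   vertex 3.4 0.7 3.6
   vertex 0.0 1.4 3.6
  endloop
 endfacet
 facet normal 0.087 -0.966 -0.243
  outer loop
   vertex 0.6 0.7 2.6
   vertex 2.8 1.4 0.6
   vertex 3.4 0.7 3.6
  endloop
 endfacet
 facet normal -0.830 0.077 -0.552
  outer loop
   vertex 0.6 0.7 2.6
   vertex 0.0 1.4 3.6
   vertex 1.2 3.6 2.1
  endloop
 endfacet
 facet normal -0.519 0.191 -0.833
  outer loop
   vertex 1.8 1.3 1.2
   vertex 1.2 3.6 2.1
   vertex 2.8 1.4 0.6
  endloop
 endfacet
 facet normal -0.256 -0.790 -0.558
  outer loop
   vertex 1.8 1.3 1.2
   vertex 2.8 1.4 0.6
   vertex 0.6 0.7 2.6
  endloop
 endfacet
 facet normal -0.769 0.049 -0.638
  outer loop
   vertex 1.8 1.3 1.2
   vertex 0.6 0.7 2.6
   vertex 1.2 3.6 2.1
  endloop
 endfacet
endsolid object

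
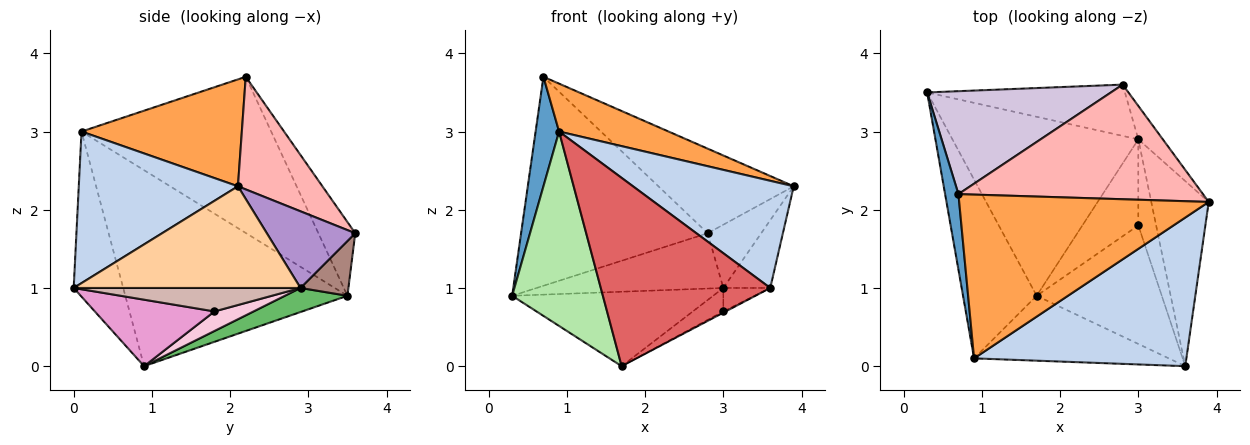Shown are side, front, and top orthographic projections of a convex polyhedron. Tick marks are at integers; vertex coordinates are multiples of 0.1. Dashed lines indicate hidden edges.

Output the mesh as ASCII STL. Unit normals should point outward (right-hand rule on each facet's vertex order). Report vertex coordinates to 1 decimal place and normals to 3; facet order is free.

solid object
 facet normal -0.989 -0.122 0.084
  outer loop
   vertex 0.9 0.1 3.0
   vertex 0.7 2.2 3.7
   vertex 0.3 3.5 0.9
  endloop
 endfacet
 facet normal 0.501 -0.506 0.702
  outer loop
   vertex 0.9 0.1 3.0
   vertex 3.6 0.0 1.0
   vertex 3.9 2.1 2.3
  endloop
 endfacet
 facet normal 0.380 -0.260 0.888
  outer loop
   vertex 0.9 0.1 3.0
   vertex 3.9 2.1 2.3
   vertex 0.7 2.2 3.7
  endloop
 endfacet
 facet normal 0.857 0.177 -0.484
  outer loop
   vertex 3.0 2.9 1.0
   vertex 3.9 2.1 2.3
   vertex 3.6 0.0 1.0
  endloop
 endfacet
 facet normal 0.119 0.381 -0.917
  outer loop
   vertex 1.7 0.9 0.0
   vertex 0.3 3.5 0.9
   vertex 3.0 2.9 1.0
  endloop
 endfacet
 facet normal -0.874 -0.357 -0.328
  outer loop
   vertex 1.7 0.9 0.0
   vertex 0.9 0.1 3.0
   vertex 0.3 3.5 0.9
  endloop
 endfacet
 facet normal -0.266 -0.911 -0.314
  outer loop
   vertex 1.7 0.9 0.0
   vertex 3.6 0.0 1.0
   vertex 0.9 0.1 3.0
  endloop
 endfacet
 facet normal 0.348 0.557 0.755
  outer loop
   vertex 2.8 3.6 1.7
   vertex 0.7 2.2 3.7
   vertex 3.9 2.1 2.3
  endloop
 endfacet
 facet normal 0.825 0.500 -0.264
  outer loop
   vertex 2.8 3.6 1.7
   vertex 3.9 2.1 2.3
   vertex 3.0 2.9 1.0
  endloop
 endfacet
 facet normal -0.175 0.883 0.435
  outer loop
   vertex 2.8 3.6 1.7
   vertex 0.3 3.5 0.9
   vertex 0.7 2.2 3.7
  endloop
 endfacet
 facet normal 0.185 0.721 -0.668
  outer loop
   vertex 2.8 3.6 1.7
   vertex 3.0 2.9 1.0
   vertex 0.3 3.5 0.9
  endloop
 endfacet
 facet normal 0.786 0.163 -0.596
  outer loop
   vertex 3.0 1.8 0.7
   vertex 3.0 2.9 1.0
   vertex 3.6 0.0 1.0
  endloop
 endfacet
 facet normal 0.469 0.009 -0.883
  outer loop
   vertex 3.0 1.8 0.7
   vertex 3.6 0.0 1.0
   vertex 1.7 0.9 0.0
  endloop
 endfacet
 facet normal 0.320 0.249 -0.914
  outer loop
   vertex 3.0 1.8 0.7
   vertex 1.7 0.9 0.0
   vertex 3.0 2.9 1.0
  endloop
 endfacet
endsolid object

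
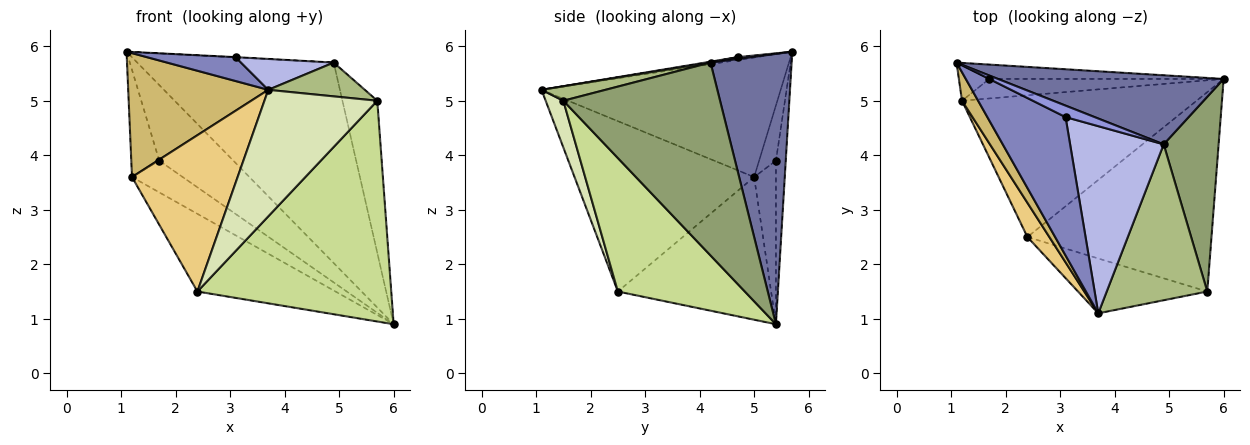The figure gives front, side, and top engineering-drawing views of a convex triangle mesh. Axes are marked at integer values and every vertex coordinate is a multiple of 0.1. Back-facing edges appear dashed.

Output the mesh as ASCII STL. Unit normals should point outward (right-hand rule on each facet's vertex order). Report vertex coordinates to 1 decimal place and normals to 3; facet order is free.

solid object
 facet normal 0.364 0.881 0.304
  outer loop
   vertex 4.9 4.2 5.7
   vertex 6.0 5.4 0.9
   vertex 1.1 5.7 5.9
  endloop
 endfacet
 facet normal -0.036 -0.170 0.985
  outer loop
   vertex 3.1 4.7 5.8
   vertex 1.1 5.7 5.9
   vertex 3.7 1.1 5.2
  endloop
 endfacet
 facet normal 0.062 0.025 0.998
  outer loop
   vertex 3.1 4.7 5.8
   vertex 4.9 4.2 5.7
   vertex 1.1 5.7 5.9
  endloop
 endfacet
 facet normal 0.010 -0.163 0.987
  outer loop
   vertex 3.1 4.7 5.8
   vertex 3.7 1.1 5.2
   vertex 4.9 4.2 5.7
  endloop
 endfacet
 facet normal 0.940 0.209 0.268
  outer loop
   vertex 5.7 1.5 5.0
   vertex 6.0 5.4 0.9
   vertex 4.9 4.2 5.7
  endloop
 endfacet
 facet normal 0.139 -0.210 0.968
  outer loop
   vertex 5.7 1.5 5.0
   vertex 4.9 4.2 5.7
   vertex 3.7 1.1 5.2
  endloop
 endfacet
 facet normal 0.437 -0.667 -0.603
  outer loop
   vertex 5.7 1.5 5.0
   vertex 2.4 2.5 1.5
   vertex 6.0 5.4 0.9
  endloop
 endfacet
 facet normal 0.142 -0.908 -0.394
  outer loop
   vertex 5.7 1.5 5.0
   vertex 3.7 1.1 5.2
   vertex 2.4 2.5 1.5
  endloop
 endfacet
 facet normal -0.471 0.424 -0.774
  outer loop
   vertex 1.2 5.0 3.6
   vertex 6.0 5.4 0.9
   vertex 2.4 2.5 1.5
  endloop
 endfacet
 facet normal -0.857 -0.502 0.116
  outer loop
   vertex 1.2 5.0 3.6
   vertex 3.7 1.1 5.2
   vertex 1.1 5.7 5.9
  endloop
 endfacet
 facet normal -0.857 -0.504 0.110
  outer loop
   vertex 1.2 5.0 3.6
   vertex 2.4 2.5 1.5
   vertex 3.7 1.1 5.2
  endloop
 endfacet
 facet normal -0.129 0.974 -0.185
  outer loop
   vertex 1.7 5.4 3.9
   vertex 1.1 5.7 5.9
   vertex 6.0 5.4 0.9
  endloop
 endfacet
 facet normal -0.496 0.824 -0.272
  outer loop
   vertex 1.7 5.4 3.9
   vertex 1.2 5.0 3.6
   vertex 1.1 5.7 5.9
  endloop
 endfacet
 facet normal -0.344 0.799 -0.493
  outer loop
   vertex 1.7 5.4 3.9
   vertex 6.0 5.4 0.9
   vertex 1.2 5.0 3.6
  endloop
 endfacet
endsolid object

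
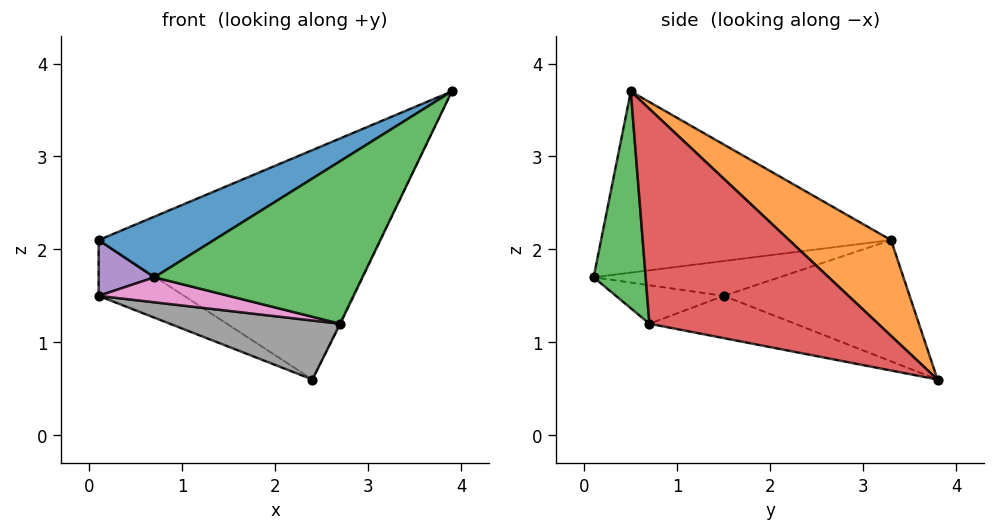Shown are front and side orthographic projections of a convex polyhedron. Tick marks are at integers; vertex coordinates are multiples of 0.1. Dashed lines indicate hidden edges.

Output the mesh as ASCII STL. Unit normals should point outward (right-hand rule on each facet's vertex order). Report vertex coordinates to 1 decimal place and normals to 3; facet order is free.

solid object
 facet normal -0.501 -0.199 0.842
  outer loop
   vertex 0.7 0.1 1.7
   vertex 3.9 0.5 3.7
   vertex 0.1 3.3 2.1
  endloop
 endfacet
 facet normal 0.261 0.721 0.641
  outer loop
   vertex 2.4 3.8 0.6
   vertex 0.1 3.3 2.1
   vertex 3.9 0.5 3.7
  endloop
 endfacet
 facet normal 0.238 -0.952 -0.190
  outer loop
   vertex 2.7 0.7 1.2
   vertex 3.9 0.5 3.7
   vertex 0.7 0.1 1.7
  endloop
 endfacet
 facet normal 0.902 0.004 -0.432
  outer loop
   vertex 2.7 0.7 1.2
   vertex 2.4 3.8 0.6
   vertex 3.9 0.5 3.7
  endloop
 endfacet
 facet normal -0.725 -0.218 0.653
  outer loop
   vertex 0.1 1.5 1.5
   vertex 0.7 0.1 1.7
   vertex 0.1 3.3 2.1
  endloop
 endfacet
 facet normal -0.567 0.261 -0.782
  outer loop
   vertex 0.1 1.5 1.5
   vertex 0.1 3.3 2.1
   vertex 2.4 3.8 0.6
  endloop
 endfacet
 facet normal -0.176 -0.213 -0.961
  outer loop
   vertex 0.1 1.5 1.5
   vertex 2.7 0.7 1.2
   vertex 0.7 0.1 1.7
  endloop
 endfacet
 facet normal -0.174 -0.203 -0.964
  outer loop
   vertex 0.1 1.5 1.5
   vertex 2.4 3.8 0.6
   vertex 2.7 0.7 1.2
  endloop
 endfacet
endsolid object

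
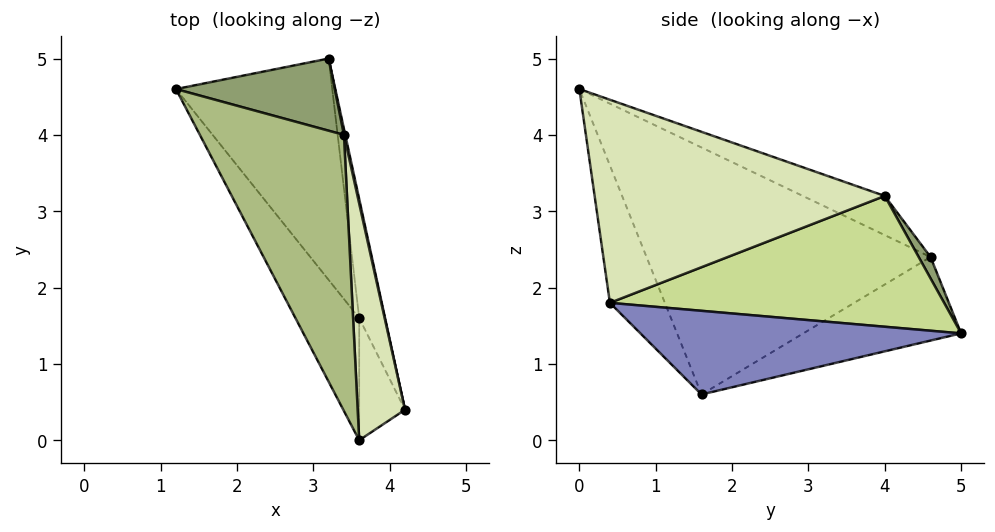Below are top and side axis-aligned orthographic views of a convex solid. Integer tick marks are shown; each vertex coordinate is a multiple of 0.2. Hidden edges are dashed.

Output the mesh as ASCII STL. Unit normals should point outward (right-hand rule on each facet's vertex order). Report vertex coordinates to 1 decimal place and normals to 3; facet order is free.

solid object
 facet normal -0.466 0.150 -0.872
  outer loop
   vertex 3.6 1.6 0.6
   vertex 1.2 4.6 2.4
   vertex 3.2 5.0 1.4
  endloop
 endfacet
 facet normal 0.940 0.179 -0.291
  outer loop
   vertex 3.6 1.6 0.6
   vertex 3.2 5.0 1.4
   vertex 4.2 0.4 1.8
  endloop
 endfacet
 facet normal -0.821 -0.530 -0.212
  outer loop
   vertex 3.6 1.6 0.6
   vertex 3.6 0.0 4.6
   vertex 1.2 4.6 2.4
  endloop
 endfacet
 facet normal -0.744 -0.620 -0.248
  outer loop
   vertex 3.6 1.6 0.6
   vertex 4.2 0.4 1.8
   vertex 3.6 0.0 4.6
  endloop
 endfacet
 facet normal 0.065 0.875 0.479
  outer loop
   vertex 3.4 4.0 3.2
   vertex 3.2 5.0 1.4
   vertex 1.2 4.6 2.4
  endloop
 endfacet
 facet normal -0.250 0.309 0.918
  outer loop
   vertex 3.4 4.0 3.2
   vertex 1.2 4.6 2.4
   vertex 3.6 0.0 4.6
  endloop
 endfacet
 facet normal 0.977 0.213 0.010
  outer loop
   vertex 3.4 4.0 3.2
   vertex 4.2 0.4 1.8
   vertex 3.2 5.0 1.4
  endloop
 endfacet
 facet normal 0.966 0.127 0.225
  outer loop
   vertex 3.4 4.0 3.2
   vertex 3.6 0.0 4.6
   vertex 4.2 0.4 1.8
  endloop
 endfacet
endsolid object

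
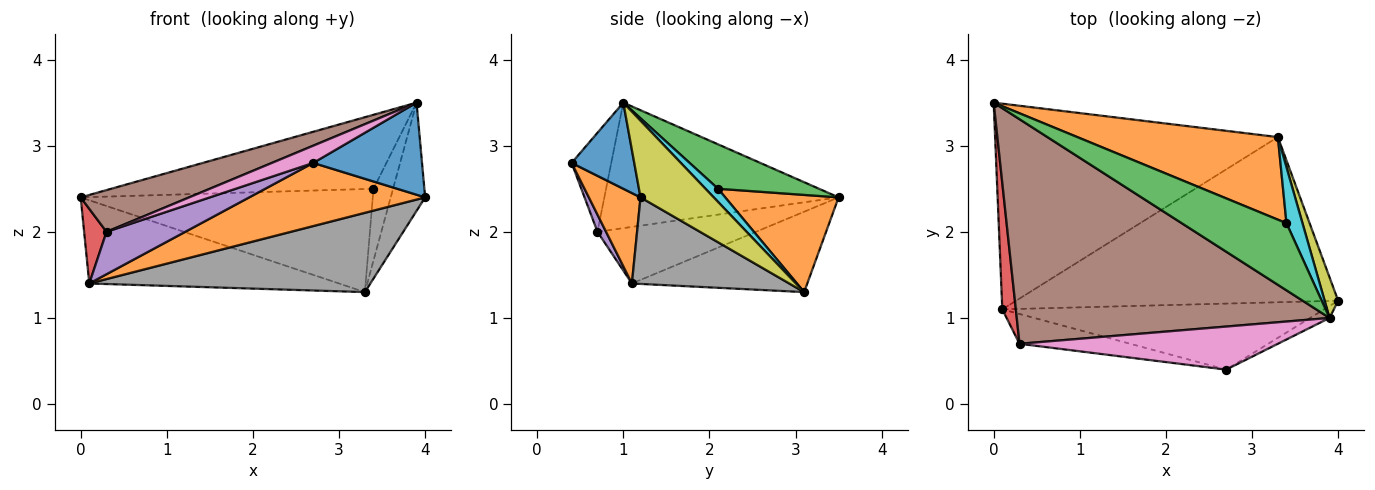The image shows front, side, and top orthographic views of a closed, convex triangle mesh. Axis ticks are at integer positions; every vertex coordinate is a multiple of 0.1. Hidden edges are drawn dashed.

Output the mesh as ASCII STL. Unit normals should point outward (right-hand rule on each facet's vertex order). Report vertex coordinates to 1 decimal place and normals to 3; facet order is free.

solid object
 facet normal 0.496 -0.861 -0.112
  outer loop
   vertex 3.9 1.0 3.5
   vertex 2.7 0.4 2.8
   vertex 4.0 1.2 2.4
  endloop
 endfacet
 facet normal 0.199 -0.677 -0.708
  outer loop
   vertex 0.1 1.1 1.4
   vertex 4.0 1.2 2.4
   vertex 2.7 0.4 2.8
  endloop
 endfacet
 facet normal 0.274 0.712 0.646
  outer loop
   vertex 3.4 2.1 2.5
   vertex 0.0 3.5 2.4
   vertex 3.9 1.0 3.5
  endloop
 endfacet
 facet normal -0.964 -0.136 0.230
  outer loop
   vertex 0.3 0.7 2.0
   vertex 0.0 3.5 2.4
   vertex 0.1 1.1 1.4
  endloop
 endfacet
 facet normal 0.089 -0.815 -0.573
  outer loop
   vertex 0.3 0.7 2.0
   vertex 0.1 1.1 1.4
   vertex 2.7 0.4 2.8
  endloop
 endfacet
 facet normal -0.367 -0.170 0.915
  outer loop
   vertex 0.3 0.7 2.0
   vertex 3.9 1.0 3.5
   vertex 0.0 3.5 2.4
  endloop
 endfacet
 facet normal -0.335 -0.350 0.875
  outer loop
   vertex 0.3 0.7 2.0
   vertex 2.7 0.4 2.8
   vertex 3.9 1.0 3.5
  endloop
 endfacet
 facet normal 0.235 -0.421 -0.876
  outer loop
   vertex 3.3 3.1 1.3
   vertex 4.0 1.2 2.4
   vertex 0.1 1.1 1.4
  endloop
 endfacet
 facet normal 0.894 0.420 0.158
  outer loop
   vertex 3.3 3.1 1.3
   vertex 3.9 1.0 3.5
   vertex 4.0 1.2 2.4
  endloop
 endfacet
 facet normal 0.451 0.704 0.549
  outer loop
   vertex 3.3 3.1 1.3
   vertex 3.4 2.1 2.5
   vertex 3.9 1.0 3.5
  endloop
 endfacet
 facet normal -0.255 0.363 -0.896
  outer loop
   vertex 3.3 3.1 1.3
   vertex 0.1 1.1 1.4
   vertex 0.0 3.5 2.4
  endloop
 endfacet
 facet normal 0.290 0.747 0.598
  outer loop
   vertex 3.3 3.1 1.3
   vertex 0.0 3.5 2.4
   vertex 3.4 2.1 2.5
  endloop
 endfacet
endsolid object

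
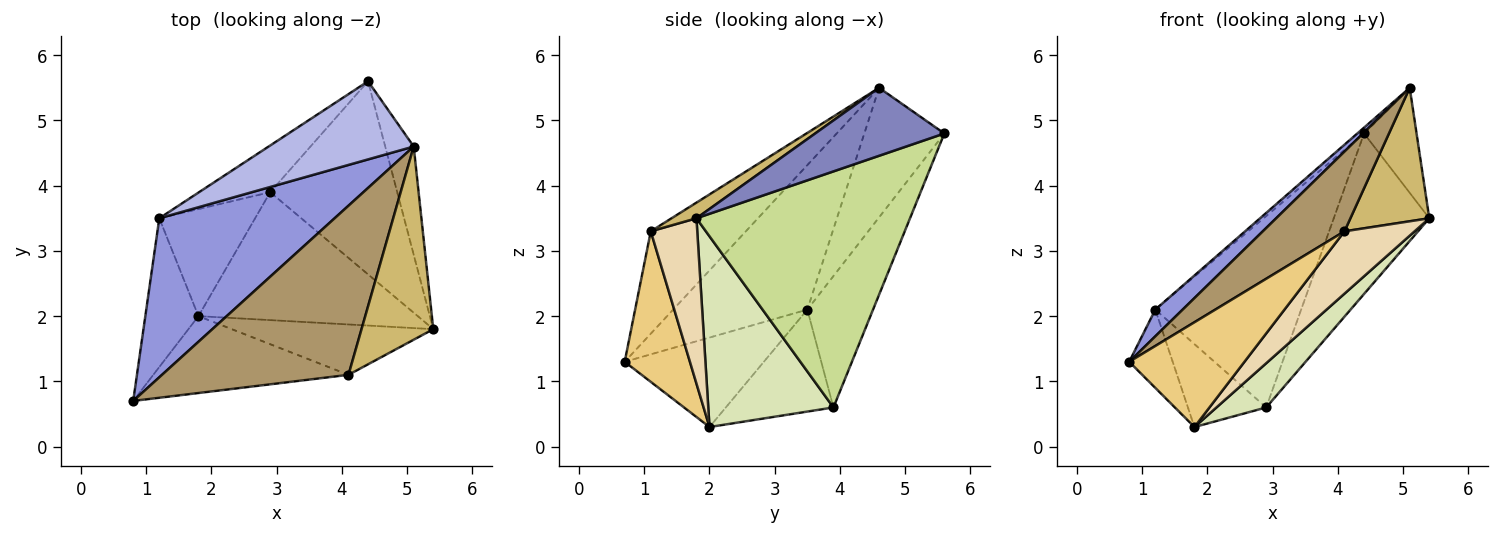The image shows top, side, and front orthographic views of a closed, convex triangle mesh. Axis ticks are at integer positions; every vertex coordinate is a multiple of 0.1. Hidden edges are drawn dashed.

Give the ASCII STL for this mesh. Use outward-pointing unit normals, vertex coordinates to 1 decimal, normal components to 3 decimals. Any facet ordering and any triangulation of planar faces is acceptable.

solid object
 facet normal -0.830 0.259 -0.493
  outer loop
   vertex 1.2 3.5 2.1
   vertex 1.8 2.0 0.3
   vertex 0.8 0.7 1.3
  endloop
 endfacet
 facet normal 0.864 0.351 -0.362
  outer loop
   vertex 5.1 4.6 5.5
   vertex 5.4 1.8 3.5
   vertex 4.4 5.6 4.8
  endloop
 endfacet
 facet normal -0.631 -0.129 0.765
  outer loop
   vertex 5.1 4.6 5.5
   vertex 1.2 3.5 2.1
   vertex 0.8 0.7 1.3
  endloop
 endfacet
 facet normal -0.665 0.056 0.745
  outer loop
   vertex 5.1 4.6 5.5
   vertex 4.4 5.6 4.8
   vertex 1.2 3.5 2.1
  endloop
 endfacet
 facet normal -0.401 0.890 -0.217
  outer loop
   vertex 2.9 3.9 0.6
   vertex 1.2 3.5 2.1
   vertex 4.4 5.6 4.8
  endloop
 endfacet
 facet normal -0.644 0.468 -0.605
  outer loop
   vertex 2.9 3.9 0.6
   vertex 1.8 2.0 0.3
   vertex 1.2 3.5 2.1
  endloop
 endfacet
 facet normal 0.819 0.366 -0.441
  outer loop
   vertex 2.9 3.9 0.6
   vertex 4.4 5.6 4.8
   vertex 5.4 1.8 3.5
  endloop
 endfacet
 facet normal 0.635 -0.252 -0.730
  outer loop
   vertex 2.9 3.9 0.6
   vertex 5.4 1.8 3.5
   vertex 1.8 2.0 0.3
  endloop
 endfacet
 facet normal -0.445 -0.382 0.810
  outer loop
   vertex 4.1 1.1 3.3
   vertex 5.1 4.6 5.5
   vertex 0.8 0.7 1.3
  endloop
 endfacet
 facet normal 0.177 -0.559 0.810
  outer loop
   vertex 4.1 1.1 3.3
   vertex 5.4 1.8 3.5
   vertex 5.1 4.6 5.5
  endloop
 endfacet
 facet normal 0.415 -0.733 -0.538
  outer loop
   vertex 4.1 1.1 3.3
   vertex 0.8 0.7 1.3
   vertex 1.8 2.0 0.3
  endloop
 endfacet
 facet normal 0.458 -0.691 -0.559
  outer loop
   vertex 4.1 1.1 3.3
   vertex 1.8 2.0 0.3
   vertex 5.4 1.8 3.5
  endloop
 endfacet
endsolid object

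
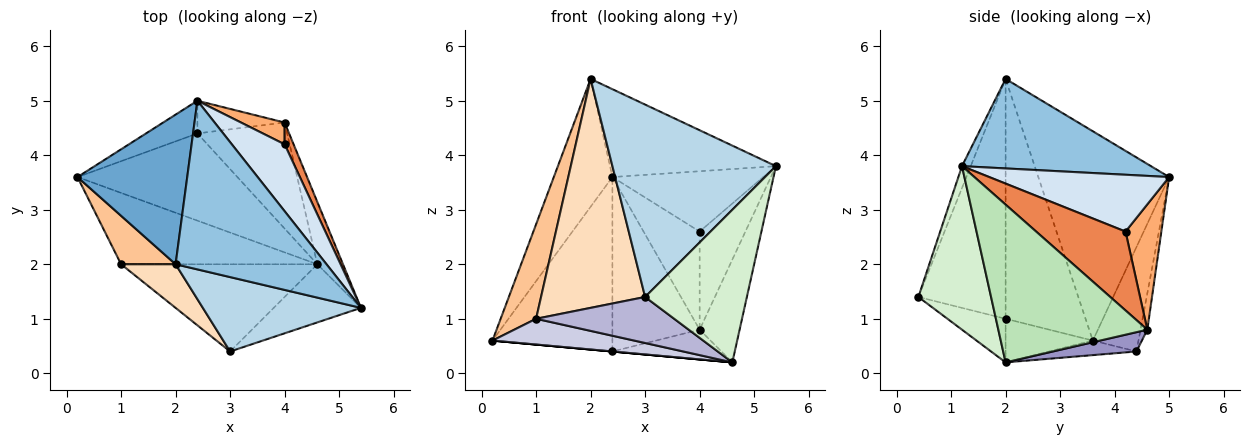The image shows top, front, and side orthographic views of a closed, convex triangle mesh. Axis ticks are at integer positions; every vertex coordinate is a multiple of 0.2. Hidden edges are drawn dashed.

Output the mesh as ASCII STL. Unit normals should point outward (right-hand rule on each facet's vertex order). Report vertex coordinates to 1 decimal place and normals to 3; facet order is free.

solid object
 facet normal -0.823 0.369 0.432
  outer loop
   vertex 2.0 2.0 5.4
   vertex 2.4 5.0 3.6
   vertex 0.2 3.6 0.6
  endloop
 endfacet
 facet normal 0.466 0.409 0.785
  outer loop
   vertex 2.0 2.0 5.4
   vertex 5.4 1.2 3.8
   vertex 2.4 5.0 3.6
  endloop
 endfacet
 facet normal -0.050 -0.932 0.360
  outer loop
   vertex 3.0 0.4 1.4
   vertex 5.4 1.2 3.8
   vertex 2.0 2.0 5.4
  endloop
 endfacet
 facet normal 0.624 0.523 0.580
  outer loop
   vertex 4.0 4.2 2.6
   vertex 2.4 5.0 3.6
   vertex 5.4 1.2 3.8
  endloop
 endfacet
 facet normal 0.886 0.454 0.101
  outer loop
   vertex 4.0 4.2 2.6
   vertex 5.4 1.2 3.8
   vertex 4.0 4.6 0.8
  endloop
 endfacet
 facet normal 0.529 0.828 0.184
  outer loop
   vertex 4.0 4.2 2.6
   vertex 4.0 4.6 0.8
   vertex 2.4 5.0 3.6
  endloop
 endfacet
 facet normal -0.895 -0.397 0.203
  outer loop
   vertex 1.0 2.0 1.0
   vertex 2.0 2.0 5.4
   vertex 0.2 3.6 0.6
  endloop
 endfacet
 facet normal -0.636 -0.758 0.144
  outer loop
   vertex 1.0 2.0 1.0
   vertex 3.0 0.4 1.4
   vertex 2.0 2.0 5.4
  endloop
 endfacet
 facet normal -0.350 0.921 -0.173
  outer loop
   vertex 2.4 4.4 0.4
   vertex 0.2 3.6 0.6
   vertex 2.4 5.0 3.6
  endloop
 endfacet
 facet normal -0.077 0.980 -0.184
  outer loop
   vertex 2.4 4.4 0.4
   vertex 2.4 5.0 3.6
   vertex 4.0 4.6 0.8
  endloop
 endfacet
 facet normal 0.954 0.256 -0.155
  outer loop
   vertex 4.6 2.0 0.2
   vertex 4.0 4.6 0.8
   vertex 5.4 1.2 3.8
  endloop
 endfacet
 facet normal 0.555 -0.777 -0.296
  outer loop
   vertex 4.6 2.0 0.2
   vertex 5.4 1.2 3.8
   vertex 3.0 0.4 1.4
  endloop
 endfacet
 facet normal 0.203 0.264 -0.943
  outer loop
   vertex 4.6 2.0 0.2
   vertex 2.4 4.4 0.4
   vertex 4.0 4.6 0.8
  endloop
 endfacet
 facet normal -0.193 -0.458 -0.868
  outer loop
   vertex 4.6 2.0 0.2
   vertex 3.0 0.4 1.4
   vertex 1.0 2.0 1.0
  endloop
 endfacet
 facet normal -0.205 -0.332 -0.921
  outer loop
   vertex 4.6 2.0 0.2
   vertex 1.0 2.0 1.0
   vertex 0.2 3.6 0.6
  endloop
 endfacet
 facet normal -0.091 0.000 -0.996
  outer loop
   vertex 4.6 2.0 0.2
   vertex 0.2 3.6 0.6
   vertex 2.4 4.4 0.4
  endloop
 endfacet
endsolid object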